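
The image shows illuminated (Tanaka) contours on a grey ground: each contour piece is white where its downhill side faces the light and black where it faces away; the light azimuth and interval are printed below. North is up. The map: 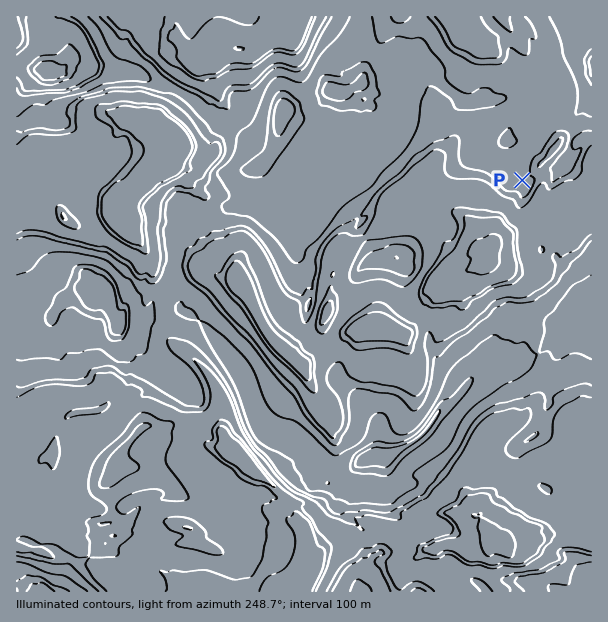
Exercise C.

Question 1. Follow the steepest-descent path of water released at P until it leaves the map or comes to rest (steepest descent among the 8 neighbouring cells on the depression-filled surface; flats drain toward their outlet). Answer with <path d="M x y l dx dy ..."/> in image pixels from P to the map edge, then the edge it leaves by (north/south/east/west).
<path d="M522 180l3 0 8-7 1 0 8 7 0 9-5 6 0 3 2 2 0 6 3 3 3 0 10-11 3 0 11 11 0 3 1 0 3-3 2 0 10-11 6-3"/>
exit: east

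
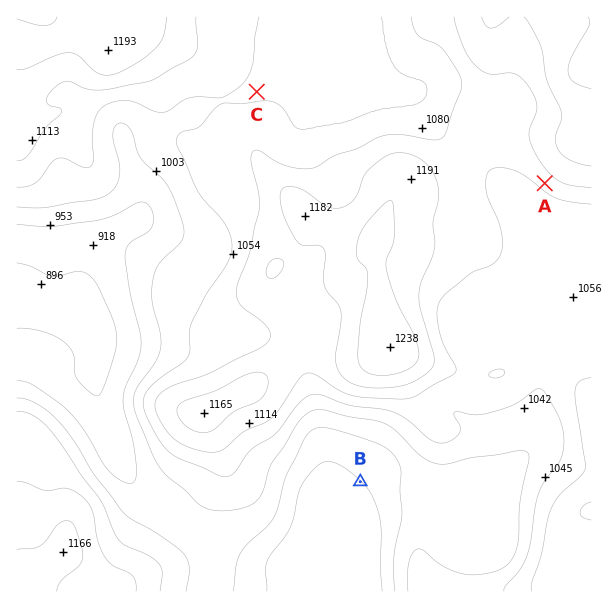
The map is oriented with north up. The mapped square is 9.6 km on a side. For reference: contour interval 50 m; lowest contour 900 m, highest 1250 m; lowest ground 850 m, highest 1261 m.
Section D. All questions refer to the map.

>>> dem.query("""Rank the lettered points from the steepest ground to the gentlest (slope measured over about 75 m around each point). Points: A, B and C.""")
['A', 'B', 'C']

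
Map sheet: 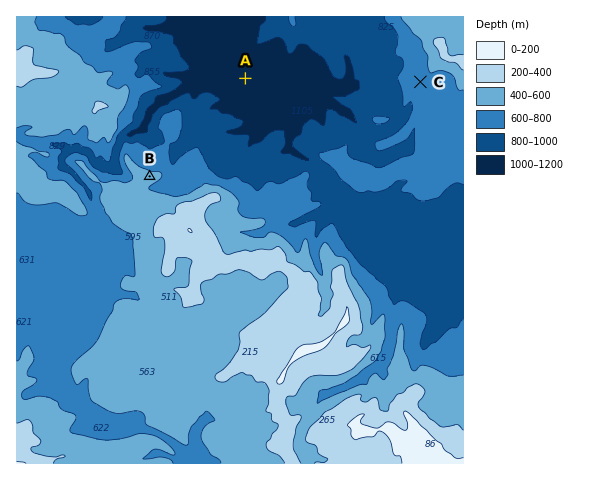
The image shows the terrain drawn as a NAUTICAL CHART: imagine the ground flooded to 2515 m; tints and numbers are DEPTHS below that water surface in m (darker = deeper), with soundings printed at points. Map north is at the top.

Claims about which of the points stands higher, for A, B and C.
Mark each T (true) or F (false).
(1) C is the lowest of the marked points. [F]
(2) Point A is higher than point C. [F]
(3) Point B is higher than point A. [T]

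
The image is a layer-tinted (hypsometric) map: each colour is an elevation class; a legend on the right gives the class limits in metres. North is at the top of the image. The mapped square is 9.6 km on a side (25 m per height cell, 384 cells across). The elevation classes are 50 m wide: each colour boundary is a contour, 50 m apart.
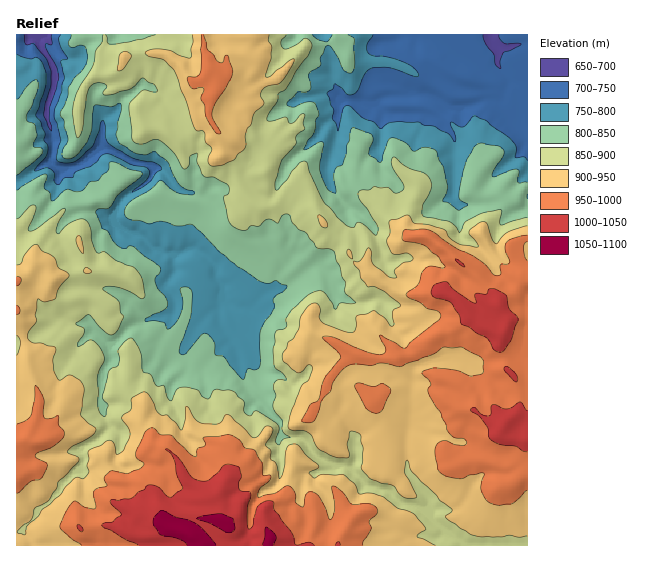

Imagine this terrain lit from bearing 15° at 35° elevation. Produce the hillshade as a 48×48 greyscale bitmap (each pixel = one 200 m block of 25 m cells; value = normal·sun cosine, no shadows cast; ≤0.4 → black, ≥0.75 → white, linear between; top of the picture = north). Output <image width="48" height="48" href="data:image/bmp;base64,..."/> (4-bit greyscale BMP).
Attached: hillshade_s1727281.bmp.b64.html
<image width="48" height="48" href="data:image/bmp;base64,Qk32BAAAAAAAAHYAAAAoAAAAMAAAADAAAAABAAQAAAAAAIAEAAATCwAAEwsAABAAAAAAAAAAAAAAABEREQAiIiIAMzMzAERERABVVVUAZmZmAHd3dwCIiIgAmZmZAKqqqgC7u7sAzMzMAN3d3QDu7u4A////AKdlMTQiNVM0ioZoiKqrqpZniIeJlUNERXd2RHZVZlVnmXZ4iLuqmZd3iHiZZERVVViYebqHd3iaqYmYmsupiZmHiaqnVmZVVnZ5m7lniJrLqZmovbqomIu6vKl2ZmVDRmVYqqeKqavKmZiqrtqqt5z+yFdkVWUzRUVWm6mpmquXmqmaisqsus3IVHdERFZmZHZmaZiKu7p3q6qYiaqJvuxTRpZENFV4hYiHeIacqYdpypqpq7h6uXZWd3VVZ2V3d3dniImrllaNyJqsy7nNUTZ3eHZniYh2ZXZVVWrLl3rOmarN2ZvWFHdmd3d4mHZDVqmYdmjIZ63si8zdyZcgWIVWd3eIdlRFaKqamauVV7zarcvNvoMiaHVFZ3d2VEV4iZmKmZp3eKzIq6rLzFaHd3VVZ3dlRWiKqIiKmIhmery5u5u7t2iIdmZXd3ZVeJqrmHeqqZh2jMuby6vLh3mJh3Z5iHZniaqoeGipqpiZm8uruqvJiHZoiHeIiHZomqmFaHmZq6eZibqqqaqoh0E2iHdndVV5qphliYmYmpiYiZmZiJmIdTRlZ2aJdXVoh2VGmIqpiJuIqpmIiImIdWiFVovJeqdVRUMkeHmqmJlWu5iHiImHdoqGi92XnKmWUzJGaFeJmIVGmpmYeJiIeJl4ztl5yniZdUV5eHd2ZmV4d3eIeIiIiJiavKm8uHdnZWmIqphkVleZhFeHeIh3d4msu6qahlQyNph5qohUeHiXRIqHiId3d4msy4ZFNFVEaqibp4Zmd2ZTSKmIiIdnZneauVRDaZiJuonMl7Z5l1dovKiIiIZmZmd4lkRYuomspnvJiaisuIu97LuYmnVmZmd2ZDWKpoiYV82piZu8lpvNzLl3l1VVZmZkM0iqczMzn/uZeIy7h6vMu3VVVVVEZlZUM3qrZDNb/7aruYq5irvbhUVmVmVEVVZEN7u5V5z//IrM7Zi6i8qXM2ZmZ2VVRGZUe9ylat//687K36ibmqY1h2Znd2VmZ3ZnvbhVm8qryquom6qsy5dTipeJhlZ3mId5zXRYqqhnp1eYmKyr3KqVSLq2ZEVodph6y1eZqXiHl2eqqmvc27uYiLxiQxNnZoqKyImapnqqqIibvEa6NLut6lUTUxJWeGm7mZiblry7qIl5y2ZoAFnLUAAVVURWeHWriYiKisy7qImYrJmoUxZxAAAmREZneYZpqIeJq8vLmIq8u6nHNVVDMzNnQjiYiZlmqIjLvMu7mJvNyqzUFXdmVoiXQnqniaqXiYrsvLqpmqvMqKmVRoY1V5mGRImHZqzKiZzKmZmZqau6iJZZZ3QCaZl0NnZndnm7uYmHeJmZd5qYiJhZaHMySZdSNnVnhzNoh1RneId2d3iIh4qIWJRTNmVCd3dnZkNXdzRnZlVnd4iId5vHWaZlVUQmp4h2Z5ZGZjV2ZmiIiamId83mVneIhlRrl5mHh6tUZFiIiZmZqpiIiM7FM0eMyqrLd6qYiay4lnmJqqqqmIiXeL6VI0mv7d7ZZ6qXeqzrt4l4qqqpiIiXeA=="/>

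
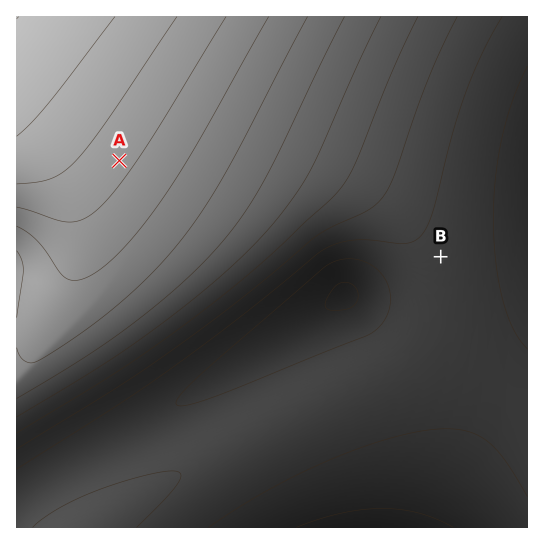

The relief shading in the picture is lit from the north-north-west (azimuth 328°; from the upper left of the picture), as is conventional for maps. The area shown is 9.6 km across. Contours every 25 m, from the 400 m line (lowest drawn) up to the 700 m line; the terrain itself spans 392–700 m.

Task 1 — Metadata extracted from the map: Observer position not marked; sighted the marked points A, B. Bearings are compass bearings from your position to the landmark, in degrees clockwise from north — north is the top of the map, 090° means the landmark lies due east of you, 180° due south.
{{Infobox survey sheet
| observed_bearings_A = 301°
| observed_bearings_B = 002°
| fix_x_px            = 437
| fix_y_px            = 352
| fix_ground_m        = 435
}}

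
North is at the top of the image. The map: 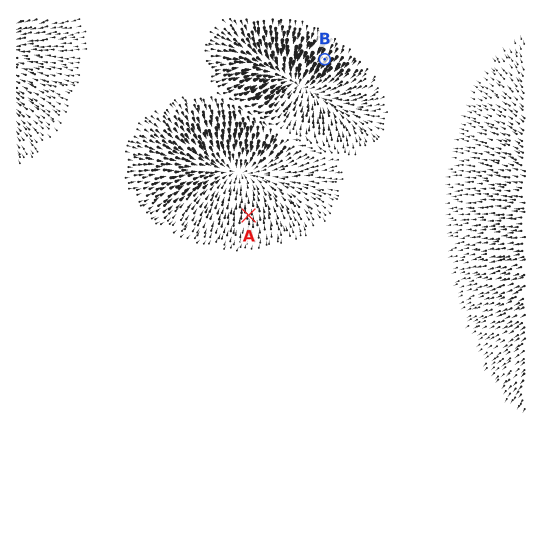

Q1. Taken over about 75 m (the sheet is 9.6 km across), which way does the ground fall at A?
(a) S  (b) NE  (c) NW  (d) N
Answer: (d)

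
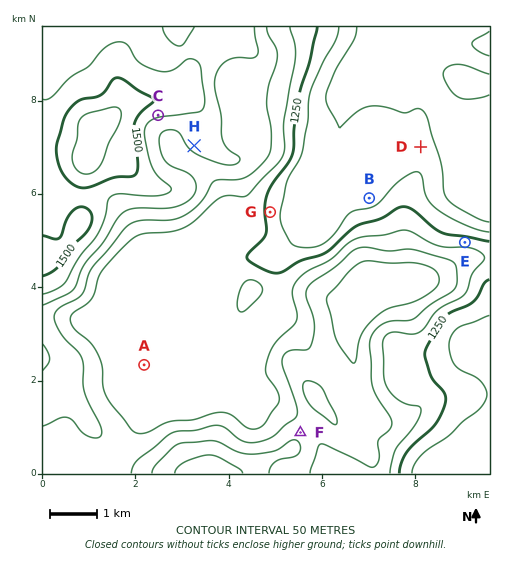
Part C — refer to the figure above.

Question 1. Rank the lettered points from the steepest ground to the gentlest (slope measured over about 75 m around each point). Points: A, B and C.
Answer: C B A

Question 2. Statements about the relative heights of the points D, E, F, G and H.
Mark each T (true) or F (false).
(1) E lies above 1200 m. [T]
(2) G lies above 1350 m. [F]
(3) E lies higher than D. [T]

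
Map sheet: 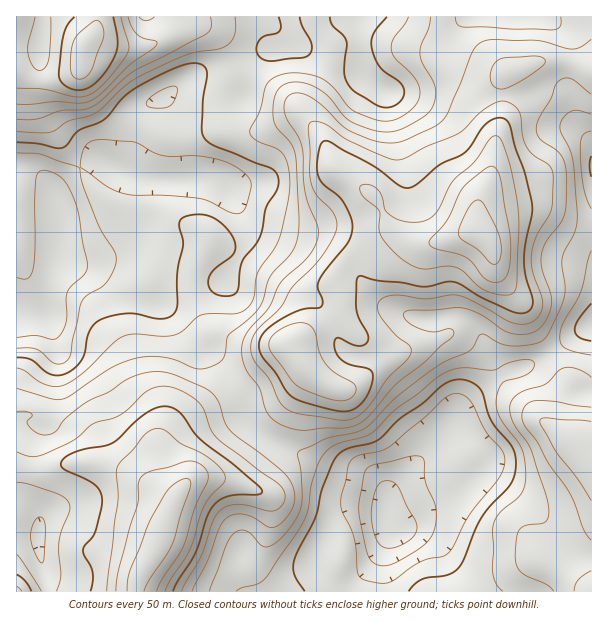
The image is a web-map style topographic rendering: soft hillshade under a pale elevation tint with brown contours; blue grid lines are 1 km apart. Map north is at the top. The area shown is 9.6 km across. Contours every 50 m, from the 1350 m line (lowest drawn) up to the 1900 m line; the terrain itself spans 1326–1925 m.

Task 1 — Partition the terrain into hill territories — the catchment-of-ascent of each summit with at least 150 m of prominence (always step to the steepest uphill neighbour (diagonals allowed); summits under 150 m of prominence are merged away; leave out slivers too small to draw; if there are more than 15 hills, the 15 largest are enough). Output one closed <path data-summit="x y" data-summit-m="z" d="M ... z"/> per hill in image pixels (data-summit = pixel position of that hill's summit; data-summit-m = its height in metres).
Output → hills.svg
<path data-summit="482 234" data-summit-m="1925" d="M591 16l-300 0 5 31-14 3-15 0-4 4-10 9-7 14-4 20-24-1-26-5-6-3-9 0-12 9-19 9-4 4-6 15-6 30-11 14-5 0-12-9-10 2-23 13-13 13-2 6-4-8-11-11-10-5-13 0 0 142 8 2 24-2 0-21 14-38 0 4 7 7 27 13 15 15 15 6 35 6 36 42 15 8 8 8 21 37 5 20 14 14 69 35 12 4 21 2 13 6 10 11 2 8 1-5 6-9 48-44 9-12 11-22 15-16 23-15 43-18 38-27 11-5z"/><path data-summit="158 542" data-summit-m="1922" d="M62 253l-14 38 0 21-13 2-19 0 0 277 322 1-16-16-4-9 0-13 4-12 8-14 17-14 39-2 0-17-4-9-7-6-9-5-25-3-23-9-58-30-14-14-5-20-21-37-8-8-15-8-36-42-35-6-15-6-15-15-27-13-7-7z"/><path data-summit="591 459" data-summit-m="1730" d="M591 326l-10 5-38 27-18 9-16 5-32 19-15 16-11 22-9 12-29 25-19 19-6 9-2 19 4 11 8 5 21 1 18 10 16 20 17 11 14 14 2 7 106-1z"/><path data-summit="84 45" data-summit-m="1821" d="M290 16l-273 0-1 152 23 7 11 11 4 8 2-6 13-13 23-13 10-2 12 9 5 0 11-14 6-30 6-15 4-4 19-9 12-9 9 0 6 3 26 5 24 1 4-20 7-14 10-9 4-4 15 0 14-3z"/>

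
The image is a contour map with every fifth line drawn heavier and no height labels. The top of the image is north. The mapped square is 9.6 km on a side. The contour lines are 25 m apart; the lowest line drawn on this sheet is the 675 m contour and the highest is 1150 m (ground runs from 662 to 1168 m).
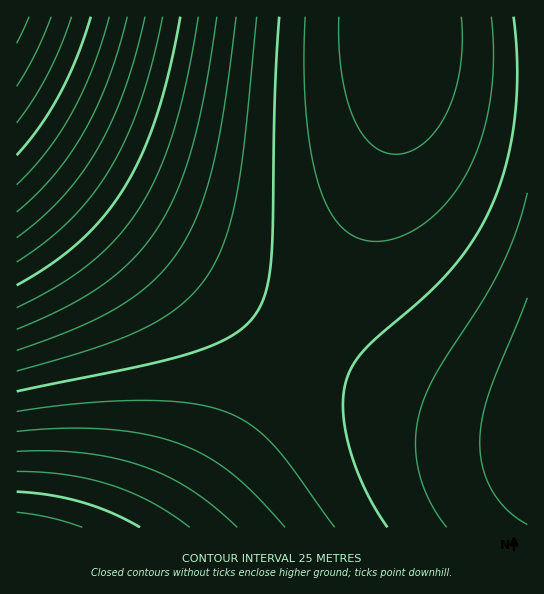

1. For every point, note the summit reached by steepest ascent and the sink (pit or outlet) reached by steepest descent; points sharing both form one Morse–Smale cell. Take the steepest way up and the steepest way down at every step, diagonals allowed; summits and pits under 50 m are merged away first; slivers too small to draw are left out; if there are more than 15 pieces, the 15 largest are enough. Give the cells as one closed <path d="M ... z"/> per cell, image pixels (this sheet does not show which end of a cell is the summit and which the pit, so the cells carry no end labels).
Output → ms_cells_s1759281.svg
<path d="M401 16l-384 0-1 117 57 47 102 77 86 59 41 24 27-47 26-51 26-68 11-39 8-48z"/><path d="M17 133l-1 394 159 1 65-90 61-97-80-52-60-42-107-82z"/><path d="M527 16l-126 1 0 56-2 25-7 37-11 39-26 68-26 51-28 48 36 20 80 38 56 17 46 7 9-1z"/><path d="M303 341l-4 4-43 69-79 114 351-1-1-104-41-4-55-15-46-19-48-24z"/>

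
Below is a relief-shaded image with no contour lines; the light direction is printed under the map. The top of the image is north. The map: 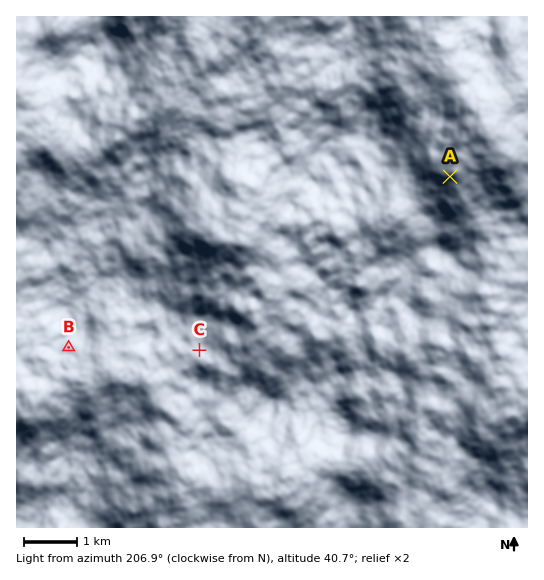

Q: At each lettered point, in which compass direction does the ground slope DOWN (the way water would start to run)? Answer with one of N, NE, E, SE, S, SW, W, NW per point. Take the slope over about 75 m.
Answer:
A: NE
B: S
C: S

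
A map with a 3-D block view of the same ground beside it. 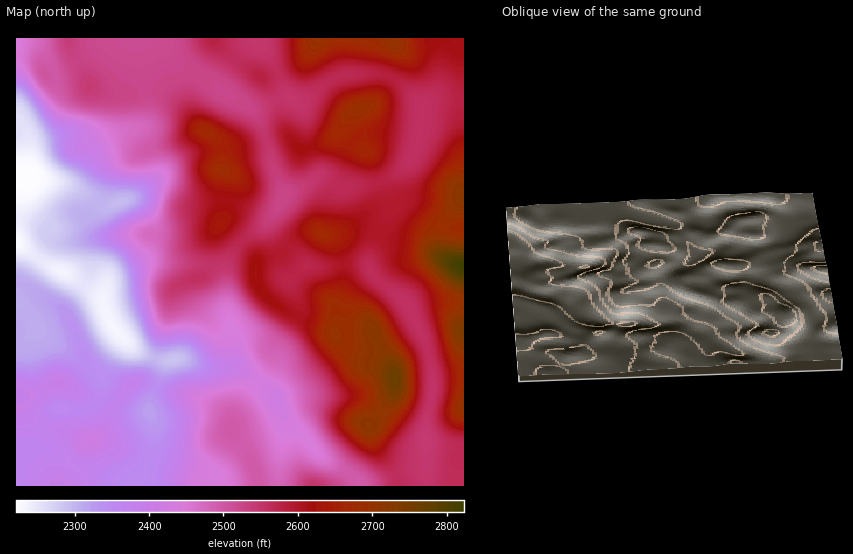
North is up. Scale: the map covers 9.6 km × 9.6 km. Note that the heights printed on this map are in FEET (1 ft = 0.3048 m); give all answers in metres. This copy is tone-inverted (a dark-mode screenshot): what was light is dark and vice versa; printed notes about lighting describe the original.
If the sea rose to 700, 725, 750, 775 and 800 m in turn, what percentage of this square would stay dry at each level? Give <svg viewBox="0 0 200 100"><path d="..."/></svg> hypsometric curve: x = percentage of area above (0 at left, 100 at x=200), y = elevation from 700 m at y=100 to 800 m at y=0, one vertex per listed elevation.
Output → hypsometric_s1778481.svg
<svg viewBox="0 0 200 100"><path d="M186 100l-30-25-24-25-37-25-63-25"/></svg>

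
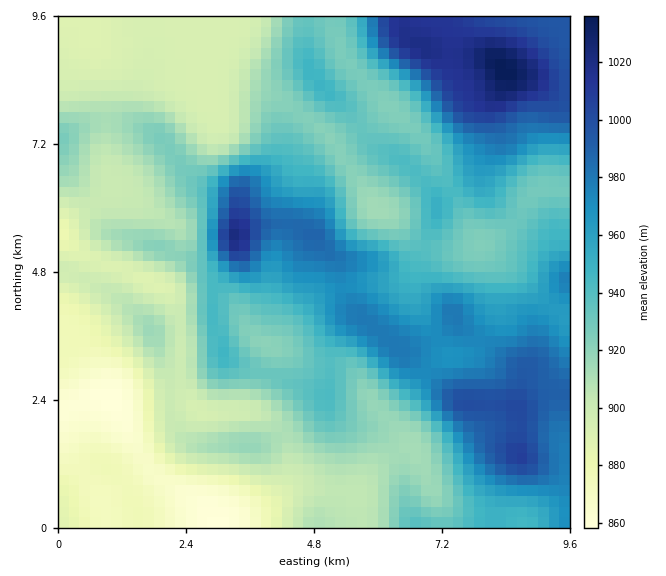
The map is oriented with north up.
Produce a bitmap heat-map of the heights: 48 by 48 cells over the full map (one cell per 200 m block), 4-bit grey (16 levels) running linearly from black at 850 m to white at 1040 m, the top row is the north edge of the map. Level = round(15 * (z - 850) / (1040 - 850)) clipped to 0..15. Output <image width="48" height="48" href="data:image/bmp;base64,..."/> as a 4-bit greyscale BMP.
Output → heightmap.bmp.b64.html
<image width="48" height="48" href="data:image/bmp;base64,Qk32BAAAAAAAAHYAAAAoAAAAMAAAADAAAAABAAQAAAAAAIAEAAATCwAAEwsAABAAAAAAAAAAAAAAABEREQAiIiIAMzMzAERERABVVVUAZmZmAHd3dwCIiIgAmZmZAKqqqgC7u7sAzMzMAN3d3QDu7u4A////ADMiIiIiERERERIzRVVERFZ3d3d4iIiImTMiIiIiERERESIzRFRERFZnZmd4iIiImTIiIiIiERERESIzRERERFZmZWd4iIiJmjIiIiIhERERIiMzRERERFVmVWeImZmaqiIiIiIhESIiIzNERERERFVlVWeJqqu6qiIiIiIRIjMzREREREVVVVVVVWiaq8zLqiIiIiESM0REVVVERVVVVVVVVniavMzLqhIiIhEjRFVVVVVVVVVVVVVVVnmrvMzLqhESEREjREVVVVVVVWZmZVVVVomrvMzLqhEREREjRERERFVVVmdmZlVVZ5q7vMzLqhEREREjRENERERVZnd2ZVVmeau7zMzLuxEREREkRDRERERWZ3d2ZVZnirzMzMzLuxERERE0RERVVVVmd3d2ZWeImrzMzMzLuxERERI0REVmZmZnd3d2ZniZqru7u7u7uyIRERI0REZ3d2Zmd3d2Z4mqqqqqq7u7uyIiIiNEREZ4d2ZmZ3d3eJqqqZmqq7u7uiIiIjRVREZ4dmZmZ3d3iaqqqZmaqru7qiIiI0RVREZ4dmZmZ3iJmqqqqqqqqqqqqSIiM0VVRFZ3ZmZmd4maqqqqqqqqmZqqmSIjNEVVRFaHZmZ3d4mqqqqZmqqpmZmpmSIzRFVURFd3Znd3iJmqqqmZmqqpmZmZmSM0RERENFd3d3d4iJmqqZmImaqZiImZmTNEREMzNFd3eIiJmZmqmZiIiZmIiIiJmkRERDMzRGd4mZmZmZqqmZiIiId3d3eJmkQzMzREVWeJq6maqqqqqZiHd3dmZneImjMzNEVVZmeLzLqaqruqqZh3d3ZmZnd4iTM0RVVmZWec3bqqu7upmId3d3ZmZmd4iCNEVVVVVVec7cu7u7qYd2Znd3ZmZmd3iDNEVVVVVVec3cu7u7qHZVVneHdmZmd3dzNEREREVWeb3Lu6qqmGVVVmeId3d3Z3d0RERERFVWeLzLqqqZl2VVVneId4h3Zmd0RERERFVmeKy7qZmZh2VVZniHeIiHZmZlVURERFZmeJu6mYiIdmVmZ3d3iJiHdmZlVURERVZmZ4mpmIiHdmZnd3d3iZmYd3d2VUREVWZmVWeIiId3ZmZ3d3d3iZmZiHeGZURFVWZlVEVnd3d2Zmd3d3Z3maqqmYiGZVVVVmZVRERWd3dmZmd3dmZ4mqq6qpmmZVVVZmVUQzRVZmZmZndmZmaJq7u7qqu1VVVVVVVEMzRFZmZmZ3dmZmeavMzLu7u0VVVVVURDMzRFZmZnd3ZmZnirzd3dzMzEREREREQzMzRFVmZ3h3ZmZnm83d7u3dzEREREREMzMzRFVmd4h2Zmd5rN3d7u7tzDMzM0REMzMzRFVmeIdmZniazN3e7/7tzDMzMzREMzMzRFVneHdmZ4q83d3e7+7tzDMzMzNDMzMzNEVnd3ZmeKvN3d3e7u7czDMzMzMzMzMzNEVWd3Zmib3d3d3d7t3MyzMzMzMzMzMzM0RWd2Znis3d3d3d3czMuzMzMzMzMzMzM0RWd2Znis3d3d3czMzMuw=="/>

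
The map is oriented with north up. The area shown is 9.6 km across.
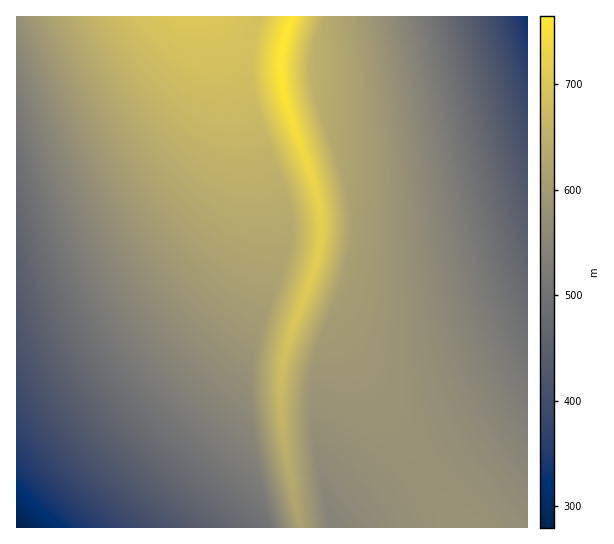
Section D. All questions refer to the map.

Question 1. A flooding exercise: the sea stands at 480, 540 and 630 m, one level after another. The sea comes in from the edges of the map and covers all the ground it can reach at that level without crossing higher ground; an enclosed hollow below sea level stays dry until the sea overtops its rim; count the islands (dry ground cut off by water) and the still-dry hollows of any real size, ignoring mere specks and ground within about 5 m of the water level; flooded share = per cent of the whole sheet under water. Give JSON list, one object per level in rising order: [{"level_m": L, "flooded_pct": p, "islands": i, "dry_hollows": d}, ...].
[{"level_m": 480, "flooded_pct": 16, "islands": 0, "dry_hollows": 0}, {"level_m": 540, "flooded_pct": 33, "islands": 0, "dry_hollows": 0}, {"level_m": 630, "flooded_pct": 79, "islands": 0, "dry_hollows": 0}]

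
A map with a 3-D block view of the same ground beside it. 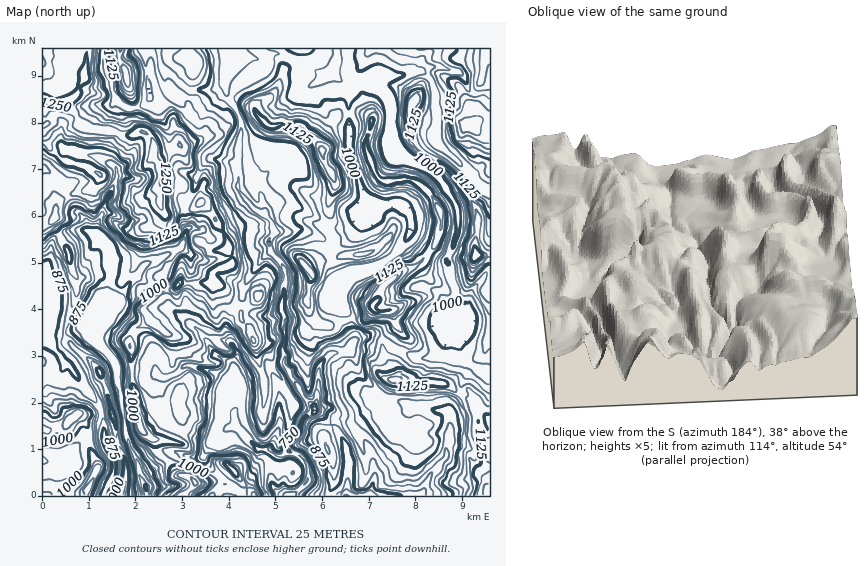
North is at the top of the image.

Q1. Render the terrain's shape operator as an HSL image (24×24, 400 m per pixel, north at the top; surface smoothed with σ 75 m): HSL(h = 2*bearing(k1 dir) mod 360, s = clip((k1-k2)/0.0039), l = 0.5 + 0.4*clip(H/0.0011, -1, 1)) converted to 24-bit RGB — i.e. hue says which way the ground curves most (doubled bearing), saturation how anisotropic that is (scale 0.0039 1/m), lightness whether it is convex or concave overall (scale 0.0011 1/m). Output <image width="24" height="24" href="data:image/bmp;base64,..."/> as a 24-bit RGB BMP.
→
<image width="24" height="24" href="data:image/bmp;base64,Qk32BgAAAAAAADYAAAAoAAAAGAAAABgAAAABABgAAAAAAMAGAAATCwAAEwsAAAAAAAAAAAAAdIuVX3yb+N7SBB4v+e/SDwcsesNI47Zk5o62MUmWW8RN18aLbCNkKak+KUSE2ryZNTaLeaM+qG9UhYpVOnJomnCtYIibo7WMgHtrYW1jy8R4Dgis+P7NHQgrc8uaj+CujDBwun/m2+7wd0unZ3K82sDgIg0zzOCrNTJhtntih411pJGWY51wN2xbmWF6qax8c31cVXdZnNGFLQkz7R0Aq8BTZsFtzMlVImVLSWwsr5NIYxcZa24dVAhBfrW9uNmtVCttn1pciZJ5gJF9qZybOlh2nppjrqN3lpPItoWXkbtl3QJIEQA11fbVc1iQroFlnIxYSWlwcj5d14mIQV3ABJd5vtferEOCbZ+yd2aIkayfh5Gcn4iFWE2BU1t7pLaJdUqLsLHcwZLXq/92DQAzzeOFd11+oqyQwLCfREZvPj5w39SyPTuJ6+HDBi0qrFdFj4NphJmDhJJ8b3hfgnhZdUxiTXxuhrqPdpVhholVQBksxvKpDQC4sVOFZWeMuaidspV6PU1jQ0Nqysh8UVCrxhdhChetoamNmKiknGqOjEM4hqdKdVmlVJOufs2+Y5ehfZBtclZjY1yvXeKY2NUVcmZXe4BTZ6VGrlJFWUKWOCdFt9eQasFvUA1OItZ7gayYd5+VsTy3vN7jpa/SgZPBmou/lFx5bktKmWuJWVyhmeS7QQ0z1OKLS2Nzg15WnHladbWTyDeDLSBdwduLIodsrUWxwZ9vJF0xO0NrlrJtn6Vjc1k1V3hCeHVdemB2oX2TbV59lciCYEBPOkCd8OPYfThvhMutl7vDijmBrptGKz2C3u/bLyyxpGfGt46Vnoe3KUhJSWoqmVVIsN29X12Ud255bHZ4o210Ymp5xp6BT2xrTXBpgj9238Cle55yckNLeVmBeXazh8ivqqhQMx9uj0kxjciChn2qeyyo5brHdNusfaFNPlVHcXhvdnR7mHpOZWh1y52ETnx8bW1gMFxf28SmvFKmgIpHdYpmmK2GQ4CW7dPQECJCd4G409eLTk1hPkuP5c7Jf8JpsGjMnmq8YYaHdExngrFvaFdzt8aCl360UWKPX6aUXoVOMk+H8tH3m4XCt6KJOX9ae7thpU7QLhtL7um9OFpfO3JTN5Fo+NPkmjx5ao5IU26fwUiNN6FaPztcyuS1YFB8YVl0jWlhVnYwL2NHzqhQeVU3tYlmm8mTPIBybA9Qj9/P2NWUn2Ovm2LCQJUwDDQQ3n+53aStFyY7u23J1IvhL59ntdiqXUpzWSpBmjo20MGAO2coBS4eu+TImbN7vIZwjHpaI02Ojb10kldgiJ1qVoqDsH/A05K/Ikg9xW+ERth9IFN03Nlw36nKMJlCUScpOU7WdKPeyIi779zkHDN8V3Qrq92kdFSLn5W4XC55aJhYn2J0pLV7XWBwWmxatax0ZU2LPEJf9/DTCA8r8OR8uKyChTJyx7uJDUJhx5DEepSix9uySTCOtcvTebeKbE5xaTI9aJp5fGNdhlx7y7eJQl1Ue3xscXtNZEVLRYp11PS2IQtLfemKmJN0hFeRv4iGF1ltib53qlaGz8iTS2qQncNlgVJoWzxpg5x6e4qOfZulcUaD39ClV4C2hDJxmp3hXIXK0/joLQYjuvjFYyo9bEpEfa69i8nBqDabO2orq7dvxNCNj1lDOqdmlFJ0Ukd0lpWFd4d+dGNvcDJt3PXWPxxRoeiQOI+Hsn46LQcJfPLMkCdIkYhdYbiMa1Y7ZVIxYkBOY592d7RooWC+yNWyaUN3f45hP1Zvlot0dGxQQyswb9OJ092vGA4x6vXWPy5LdixRqOzRdSVNnnNKiJZwnHeudmevrLvTp8HejZbRxufogkCgtcOTkVeht5y3NjBtrUhMl63Zlrjgo97HmkpRHiBD8ODCGyJI3OiWT25yRjBy3tPJgquzl1pfYK9nW4pNVGJBZmsud3Q2foVHoVNXa4xuknuMYiB/1e3YVpRqXopegFVbnnWCSU2T2enILRdg6dOoVIqILDpox8ief3OZeYWpsoGWpLFyOzGF486KMlxwapVpj4BbiolWVG5wRJqbupR0x4eZUWRacnZnhIZ2ZIJ4lZJYWDhzmti6zn/MODZgfb5tjklElXx2cnOFzdqvGAso5/LZQzyKf1SBjmduqLebTVp0cYFyaHZjo4ViiXKSeH5uanlpjXFudH9lbnxcRm03hys1XcBycTJPu7GLa4tscHt608iSFhRTuOWMdjtrb1SCgJqFrLiKV0tvdX54fm11eo9klmBffZWFbHOAgHODnoGNenmRkIOcYHuMbaKAa32bo5+C"/>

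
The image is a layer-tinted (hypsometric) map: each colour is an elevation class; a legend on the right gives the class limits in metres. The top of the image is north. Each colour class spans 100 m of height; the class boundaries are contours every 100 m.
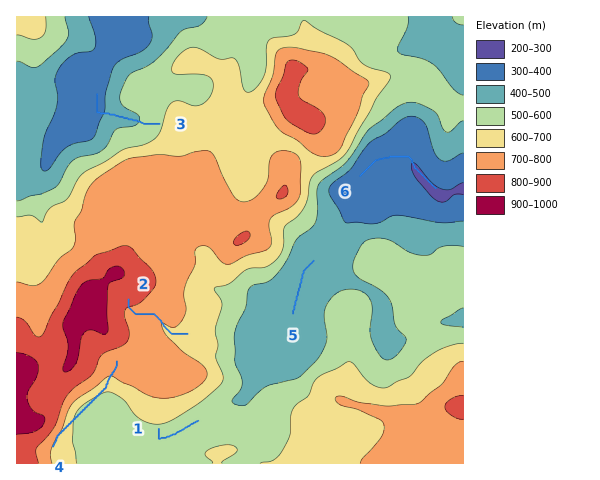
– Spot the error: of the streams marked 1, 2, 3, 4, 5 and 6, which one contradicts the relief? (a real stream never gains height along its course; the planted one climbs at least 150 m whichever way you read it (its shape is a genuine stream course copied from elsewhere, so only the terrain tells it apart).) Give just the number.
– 4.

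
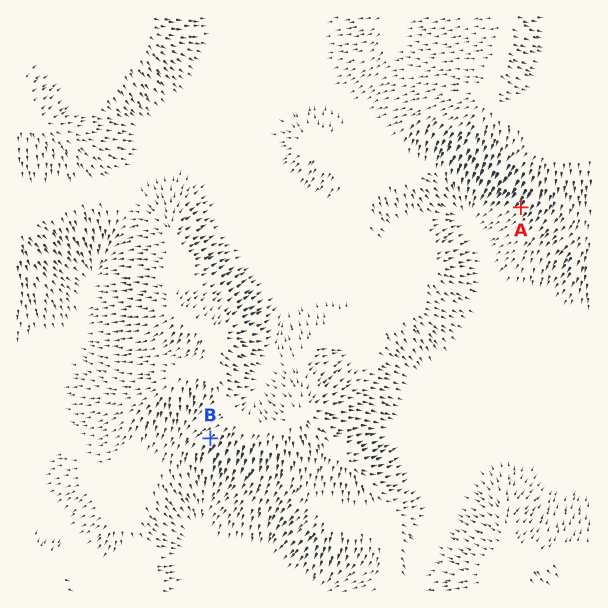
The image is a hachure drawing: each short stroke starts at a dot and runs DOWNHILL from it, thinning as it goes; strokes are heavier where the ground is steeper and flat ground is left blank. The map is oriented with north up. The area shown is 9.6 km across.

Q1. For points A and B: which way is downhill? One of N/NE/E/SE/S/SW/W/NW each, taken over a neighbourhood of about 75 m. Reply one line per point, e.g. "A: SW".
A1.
A: SW
B: SW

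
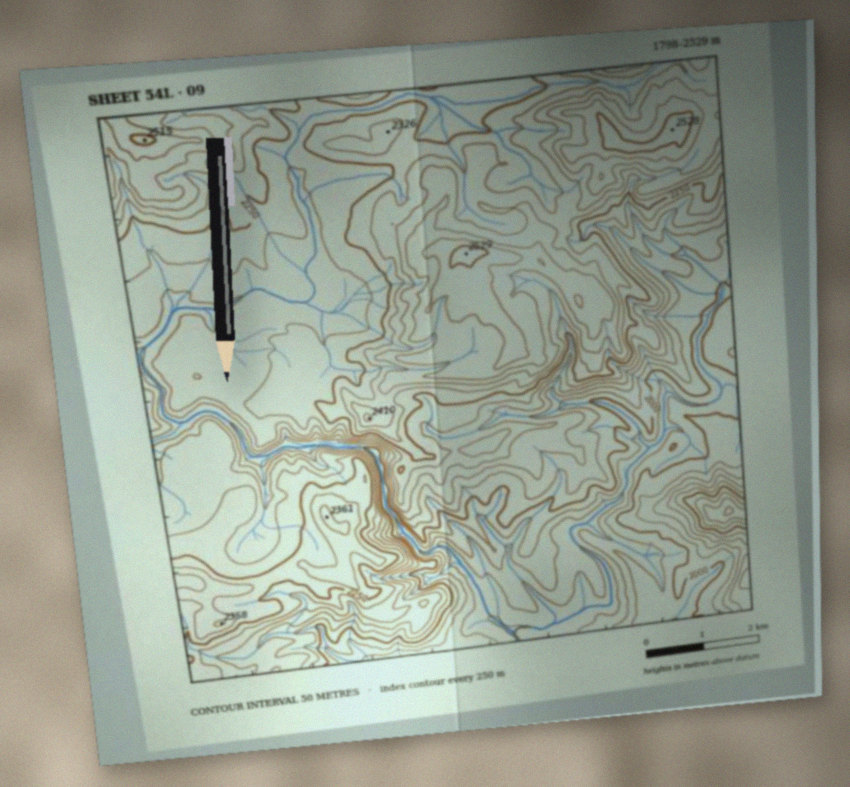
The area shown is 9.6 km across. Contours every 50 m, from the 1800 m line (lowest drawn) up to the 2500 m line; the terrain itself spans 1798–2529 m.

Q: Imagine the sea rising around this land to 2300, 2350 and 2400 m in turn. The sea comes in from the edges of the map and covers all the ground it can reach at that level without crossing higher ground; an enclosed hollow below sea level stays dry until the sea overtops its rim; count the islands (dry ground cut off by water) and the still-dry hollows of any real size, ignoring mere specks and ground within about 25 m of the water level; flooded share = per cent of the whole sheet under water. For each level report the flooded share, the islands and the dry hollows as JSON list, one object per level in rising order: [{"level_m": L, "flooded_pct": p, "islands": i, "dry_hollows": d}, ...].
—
[{"level_m": 2300, "flooded_pct": 74, "islands": 2, "dry_hollows": 0}, {"level_m": 2350, "flooded_pct": 83, "islands": 2, "dry_hollows": 0}, {"level_m": 2400, "flooded_pct": 89, "islands": 1, "dry_hollows": 0}]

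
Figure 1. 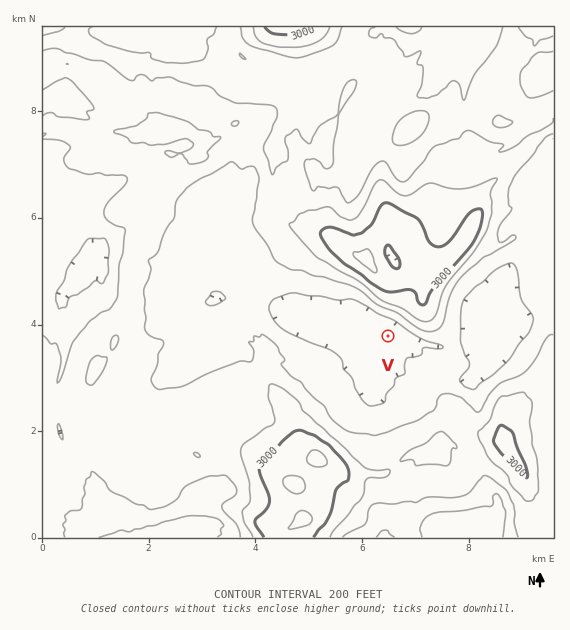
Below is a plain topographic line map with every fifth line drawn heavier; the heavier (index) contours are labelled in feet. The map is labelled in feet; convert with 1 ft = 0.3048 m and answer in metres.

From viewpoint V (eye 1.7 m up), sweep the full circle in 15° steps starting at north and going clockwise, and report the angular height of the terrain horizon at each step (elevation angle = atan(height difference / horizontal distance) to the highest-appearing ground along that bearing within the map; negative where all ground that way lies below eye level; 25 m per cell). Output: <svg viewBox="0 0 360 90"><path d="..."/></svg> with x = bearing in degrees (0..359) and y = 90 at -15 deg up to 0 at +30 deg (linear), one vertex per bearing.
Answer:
<svg viewBox="0 0 360 90"><path d="M0 34l15-1 15 0 15 0 15 2 15 8 15 10 15 3 15-3 15-1 15 1 15 0 15 1 15-1 15-5 15 4 15 0 15 3 15 2 15 1 15-1 15-4 15-8 15-7"/></svg>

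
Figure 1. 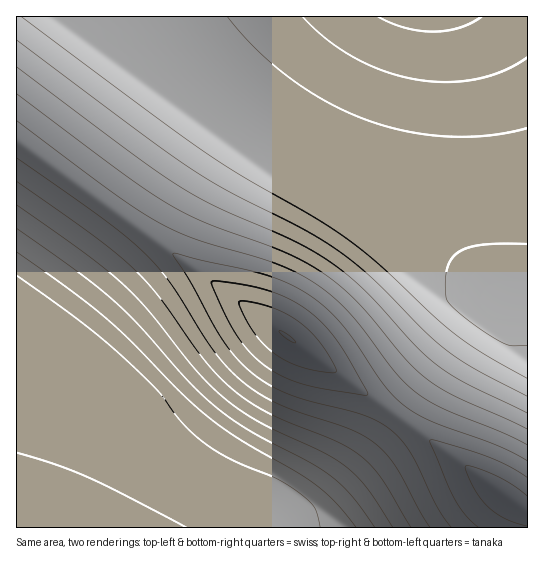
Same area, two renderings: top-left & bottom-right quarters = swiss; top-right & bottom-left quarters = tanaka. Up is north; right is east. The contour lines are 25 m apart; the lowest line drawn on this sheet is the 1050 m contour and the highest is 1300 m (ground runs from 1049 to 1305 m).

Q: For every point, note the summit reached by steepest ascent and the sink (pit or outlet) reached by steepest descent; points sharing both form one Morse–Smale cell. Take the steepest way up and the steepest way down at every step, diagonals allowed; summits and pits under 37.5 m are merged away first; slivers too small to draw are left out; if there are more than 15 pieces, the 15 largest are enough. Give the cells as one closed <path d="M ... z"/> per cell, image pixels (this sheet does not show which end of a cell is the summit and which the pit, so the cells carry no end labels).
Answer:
<path d="M18 141l-2 1 0 385 263 1 38-19 52-55 28-37z"/><path d="M58 16l-42 1 0 124 382 276 71-95 18-15 11-6 9 0-6-1-11-7-52-52-44-30-57-27-76-20-96-68z"/><path d="M527 16l-468 0 0 2 202 146 76 20 57 27 44 30 52 52 11 7 10 1 17-2z"/><path d="M527 300l-29 1-20 12-9 9-70 93 10 10 118 86z"/><path d="M399 417l-40 49-42 43-37 18 248 0 0-16-2-2z"/>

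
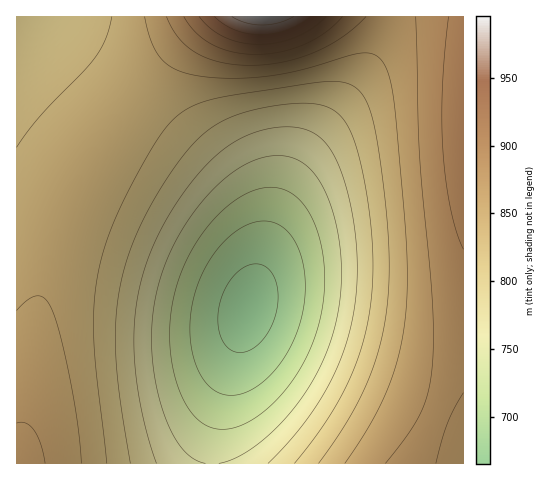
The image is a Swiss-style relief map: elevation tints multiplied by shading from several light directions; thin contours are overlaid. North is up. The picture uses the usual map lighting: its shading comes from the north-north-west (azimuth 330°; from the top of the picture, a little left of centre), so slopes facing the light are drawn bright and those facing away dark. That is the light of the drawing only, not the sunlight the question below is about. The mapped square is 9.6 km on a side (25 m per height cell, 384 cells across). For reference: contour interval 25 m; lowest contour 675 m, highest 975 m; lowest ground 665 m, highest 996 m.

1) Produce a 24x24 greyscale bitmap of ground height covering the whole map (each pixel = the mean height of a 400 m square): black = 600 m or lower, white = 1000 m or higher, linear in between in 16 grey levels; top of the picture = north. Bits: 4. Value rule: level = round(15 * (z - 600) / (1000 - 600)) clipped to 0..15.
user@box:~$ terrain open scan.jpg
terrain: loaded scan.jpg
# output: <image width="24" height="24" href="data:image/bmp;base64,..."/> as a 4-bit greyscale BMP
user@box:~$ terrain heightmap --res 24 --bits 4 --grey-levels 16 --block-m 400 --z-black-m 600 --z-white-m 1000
<image width="24" height="24" href="data:image/bmp;base64,Qk2WAQAAAAAAAHYAAAAoAAAAGAAAABgAAAABAAQAAAAAACABAAATCwAAEwsAABAAAAAAAAAAAAAAABEREQAiIiIAMzMzAERERABVVVUAZmZmAHd3dwCIiIgAmZmZAKqqqgC7u7sAzMzMAN3d3QDu7u4A////AKqpmHZmVWZ4iaqqqqqpmHZlVVZniZqqqqqpmHZVRFVmeJqqqqqpiHZURERWeJmqqqqph3ZUQzRFZ4mqqqqZh2VUMzNFZ4maqqqZh2VEMzNEVniaq6qZh2VEMzM0Vniaq5mZh3ZUMyM0Vniaq5mZiHZUMzM0Vniaq5mZiHZUQzM0Vniau5mZmHZVQzM0Vniau5mZmIdlREREVniau5mZmIdmVERFVniau5mZmYh2ZVVVZniau5mZmYh3ZlVVZ3iavJmZmZiHdmZmZ4iavImZmZiId2Zmd4mavImZmZmIh3d3eImavIiZmZmZiIiIiImqvIiJmZmZmZmZiJmqvIiImZmqqrqqmZmqvIiIiZmrvMzLuqqqvIiIiZq7ze7ty6qquw=="/>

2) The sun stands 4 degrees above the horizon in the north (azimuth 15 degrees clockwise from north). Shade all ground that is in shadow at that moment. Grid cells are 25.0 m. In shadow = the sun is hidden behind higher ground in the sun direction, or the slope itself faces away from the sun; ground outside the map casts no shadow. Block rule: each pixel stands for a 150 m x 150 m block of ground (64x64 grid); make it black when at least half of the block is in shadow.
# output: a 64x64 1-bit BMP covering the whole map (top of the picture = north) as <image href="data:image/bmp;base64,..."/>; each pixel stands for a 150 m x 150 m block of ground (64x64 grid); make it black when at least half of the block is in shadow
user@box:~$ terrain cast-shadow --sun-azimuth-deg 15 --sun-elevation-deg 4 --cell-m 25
<image width="64" height="64" href="data:image/bmp;base64,Qk0+AgAAAAAAAD4AAAAoAAAAQAAAAEAAAAABAAEAAAAAAAACAAATCwAAEwsAAAIAAAAAAAAA////AAAAAAAAAAAAAAAAAAAAAAAAAAAAAAAAAAAAAAAAAAAAAAAAAAAAAAAAAAAAAAAAAAAAAAAAAAAAAAAAAAAAAAAAAAAAAAAAAAAAAAAAAAAAAAAAAAAAAAAAAAAAAAAAAAAAAAAAAAAAAAAAAAAAAAAAAAAAAAAAAAAAAAAAAAAAAAAAAAAAAAAAAAAAAAAAAAAAAAAAAAAAAAAAAAAAAAAAAAAAAAAAAAAAAAAAAAAAAAAAAAAAAAAAAAAAAAAAAAAAAAAAAAAAAAAAAAAAAAAAAAAAAAAAAAAAAAAAAAAAAAAAAAAAAAAAAAAAAAAAAAAAAAAAAAAAAAAAAAAAAAAAAAAAAAAAAAAAAAAAAAAAAAAAAAAAAAAAAAAAAAAAAAAAAAAAAAAAAAAAAAAAAAAAAAAAAAAAAAAAAAAAAAAAAAAAAAAAAAAAAAAAAAAAAAAAAAAAAAAHgAAAAAAAAAfgAAAAAAAAD/AAAAAAAAAP8AAAAAAAAB/4AAAAAAAAH/wAAAAAAAAf/gAAAAAAAD/+AAAAAAAAP/8AAAAAAAA//wAAAAAAAD//gAAAAAAAP/+AAAAAAAB//8AAAAAAAH//wAAAAAAAf//gAAAAAAB//+AAAAAAAH//4AAAAAAAf//gAAAAAAB//+AAAAAAAH//4AAAAAAAf//gAAAAAAB//8AAAA=="/>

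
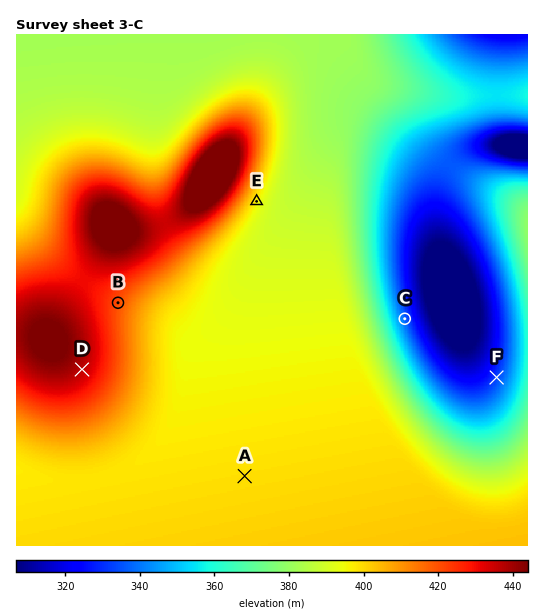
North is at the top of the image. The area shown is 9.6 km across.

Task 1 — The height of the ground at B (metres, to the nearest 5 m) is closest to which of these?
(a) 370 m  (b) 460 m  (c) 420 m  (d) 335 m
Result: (c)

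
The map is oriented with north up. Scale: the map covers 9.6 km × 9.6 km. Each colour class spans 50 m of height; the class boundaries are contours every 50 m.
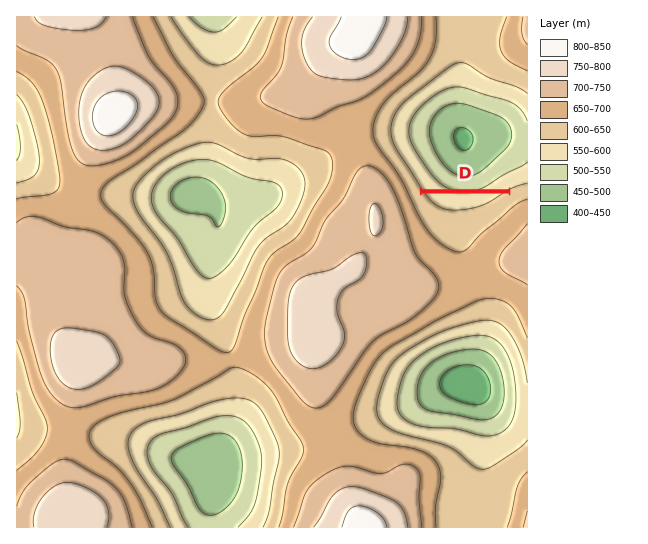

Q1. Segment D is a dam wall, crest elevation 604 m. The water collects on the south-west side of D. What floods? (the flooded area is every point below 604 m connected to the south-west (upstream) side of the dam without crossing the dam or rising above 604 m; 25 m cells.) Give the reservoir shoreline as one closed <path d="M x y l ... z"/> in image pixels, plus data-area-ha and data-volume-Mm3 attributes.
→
<path d="M503 193l-78 0-1 2 7 9 11 7 4 1 17 0 18-4 13-7 9-6 0-2z" data-area-ha="37" data-volume-Mm3="6.63"/>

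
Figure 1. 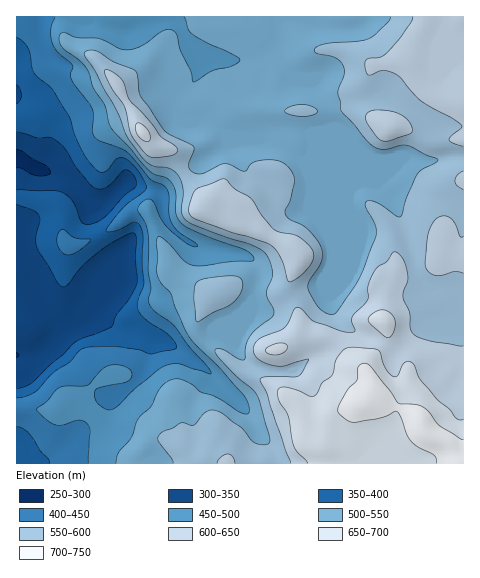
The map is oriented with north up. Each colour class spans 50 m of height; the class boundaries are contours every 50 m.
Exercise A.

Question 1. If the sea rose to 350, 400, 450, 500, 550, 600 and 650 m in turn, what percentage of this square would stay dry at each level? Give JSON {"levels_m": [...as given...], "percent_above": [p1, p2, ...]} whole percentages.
{"levels_m": [350, 400, 450, 500, 550, 600, 650], "percent_above": [92, 85, 77, 68, 41, 22, 8]}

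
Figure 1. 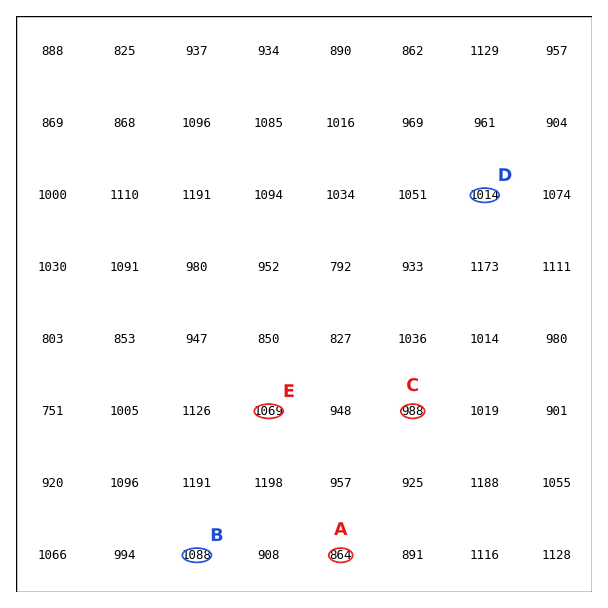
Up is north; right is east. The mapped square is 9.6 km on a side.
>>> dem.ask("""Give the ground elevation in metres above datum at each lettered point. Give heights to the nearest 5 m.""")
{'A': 865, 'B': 1090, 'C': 990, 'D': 1015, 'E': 1070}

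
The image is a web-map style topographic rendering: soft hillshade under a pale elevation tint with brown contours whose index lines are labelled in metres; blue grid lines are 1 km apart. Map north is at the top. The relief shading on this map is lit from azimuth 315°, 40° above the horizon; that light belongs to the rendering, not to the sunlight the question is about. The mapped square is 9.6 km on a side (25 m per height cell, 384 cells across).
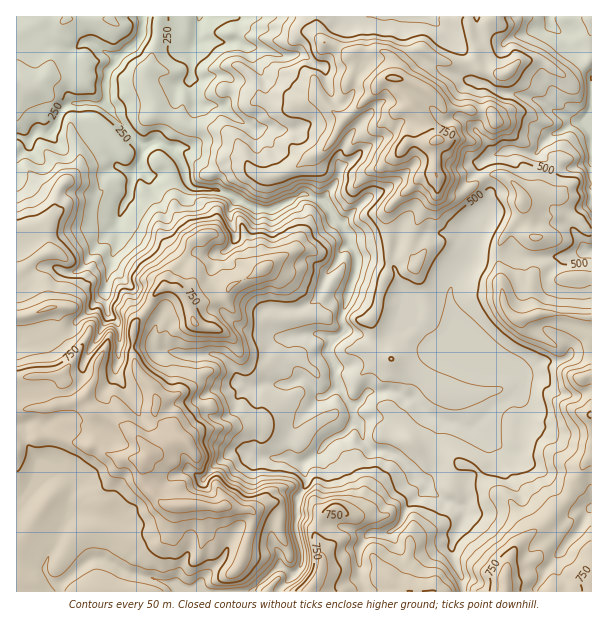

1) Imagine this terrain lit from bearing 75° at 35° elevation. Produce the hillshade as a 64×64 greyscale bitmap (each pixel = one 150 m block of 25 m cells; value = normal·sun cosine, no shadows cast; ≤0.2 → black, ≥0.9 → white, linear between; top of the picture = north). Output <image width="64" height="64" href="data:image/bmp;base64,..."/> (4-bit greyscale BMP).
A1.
<image width="64" height="64" href="data:image/bmp;base64,Qk12CAAAAAAAAHYAAAAoAAAAQAAAAEAAAAABAAQAAAAAAAAIAAATCwAAEwsAABAAAAAAAAAAAAAAABEREQAiIiIAMzMzAERERABVVVUAZmZmAHd3dwCIiIgAmZmZAKqqqgC7u7sAzMzMAN3d3QDu7u4A////AJmal3iImZmryXZlQ0ZWlyFauruWZniZrPojI53JeJdmmaqId4maqpiHV2IUebp7kAa7y3Vompmt6RATnLuXhmeamImYial2ZnZWdTN7u8qDAavMdXqqqa3UAjScu5h2ZpmYeZmYdVZmZ2V4dFrMx4kArMx1mqmrvKM0NIy5qoZmmZh4mYdmd1VnhmiXSc3GygCsy3e7iLzMhEREarmrlVaZmYeId3d3VWiXaKhIzZj3BKrNqKpmvMuFVURIqpqnVYiZh3iIiHZVaJdpmGa8jPMHqry6qEaszKdlVEaJmap1eJmYd4iIdkNHdniIdayd4waZiJmahqy7uWVURXeJmphniZiHd4h1MjVndmd3rK32AneKuqzJm6qpdVRGd3iqqnd5mXd3h2QAR4iYiru8v/YEaby7vNyqqZhkRFh2Z5q6h3iZh3d3URWJmqmL24nP9heImqvNzKmHZ2RFiXZneaqYh4mHZnUhWZm9pZ3cdq3tZ6h3m83KqGV4ZVioZnZWmpmIiIdlVCOJqb61vtyHis2YmHaKvLuWVnh3iYd3ZTWJqoiIdlM1NIqryZ3O25mau4iHd4mrunZmd4mpiHZDNGe6mHdkMzVWmZqWz/zLqpqph3d4mZqWV3Z4mqiIZCJFVcqHZUNGd2Z6qnj//bqIiYipdnmqh1R5h4mqmIdkNWUzqHdlVomWRZqYjf/cqHiZiKqHeZZmV5qYmZmHd2VWVCJ3eHd3iHRJqYit7typiaqYmpmIdHd4qpmZiId4dmVDInd3d3d3VoqXec3d3cqZqpiIialUd4mpmYiId3iGVCIRh3d3dmeIqWeK3u3MupmqqYiJuVZniamHd4iHiIZCACN3eIh2iYmnR6vduu65maqamIq4VXiql2eIiIiIhjEDVYiIh3ipipVHvN277amZmZm6iZd2eahmeIiIiIh1M1VDiIeId6qZdFq6vd3cqpmZiamZVph3ZmeIiIiIiHVUITWIiHmoi7c0ncqrzMyomZmZeLlGh2Z3eJiIiIiIhlIASHeIirh8xSjduZmb3YeZmZh6yUZ3Z4mZiIiIiIiGQgNmd4hWqFvWG/yaqprJWbqZmJvHRmZnmpmIiIiIiHZUVlV4iGR6Weg965qYmXNs25mZrJRXZnmqmIiIiIh2VCN3RHeIdkqV2SzZh1VlRK7bqZmbpVZ4iZmYiIiIh1MSR6dFd4iIV7inC8l1M0Rr/sqZmaqHZEaZiJiIiIhkECeZhWd3iIp13ZEKyXQSit/syYiIh3pwOKmIiIiIhkACiYdmd4mYiam+cAi6dBbM3K3JiIiIvFFZqpiImYh0EBeYmIeIdmiZ39sgNXlzOdyo3rmIiIm9g0aamIiZh2MAeoiaqZl3Z5rP+yBDJ3RruorLl2V5qq2jJJqYeJmGUgOrmrqZmYiJmr38IlADaKu6eKl2VprLrLQTepdomYdTFKuauYiImIq6q+10EAN6urp3iId5q9yqxxFZhWqph2MWu5qoeImpm8uqzZMAFHqZuoh2aKu83anJIUhki6mIZCaqiah4mYmpeN29lBIzR4m7l2dovLzLu7oxNlWbuZh1NpmJmqmId3ed/sumMzI0abumaIiJu7vuyDElZoq6mYU2mIiJqruHeM7uyphUITM3mrt1eZeLze7FEiV3iauphjWHVoiruYiK3ty6mGQRUxR636aalWre3bQRFoeaqqmHRGZXmryFiIrN3LqoZRR0JGn/irqEWc7sYRAnh4maqZhTVnmruXh4ibzcuqhlRnRWd92MyYRXrugQEkeHd4mqmHQ0eaqYvXd3nN26qXZmVphVzryodUSesiQhJ5hUaKqYdBJ6qZred2WL3bmqhndYp2i+owN4ZZowJoMCeFFJu6ljE4uom+9mVHvMupqWh2m6mYQABGeJREAGhjEWUVzbqoQkqpmc71VlSc3Km6iGeqUlIBI1eIU0dQNlRCEibe2qhEm5mpv/V5ZIzdurqWV6kBVDNGd4hmepITNFUyOO/shnq5mru+95lmiby6mZRZtyRDRGmXdnebtSETVnQp7uyoipmqic75lnl3q6h6pnulVCNWmohlVouWYwEmhki926qZm6ZpzvuGmVeqmJy4iWVDI0aqdlZ1WJh2MQOHWK3Kuph5uXnO+YmFSKmJy3d0RVUzWblmZ3VFmWVUImdove62Z5zLmL3pqYVImJvFNmVWdlWLp1VWZVNphEVVZ3q87EJr3bqrvMmYl1iZzHI2eImXZ6hEREZmU0iXQ1Zmq7u3RJ3su8zKmYiamJq4M1aJmqhnUjVVVmZFdnhiRmm5m5mYzd3duZm4iJu5iIU0Vpqal1UyRnZVdlmGRXZDepjNqqrM3cmYeteJq5Z6pTVnm6mFNWVXhlZlilVTRlWYjO66q7qpmZZs+Zqph5y1NWiqqYVFdUeGVlWpNWM2aJrN3cqGV5qpdp76mJqYnLZFaJmqhVVDaYVmV6ckdkR6zd3Kl2VZu6hp3umYiZibyVNYmqqFQ0e5ZnZphBR4ZXrduZmYiHerua3biZiJmJvKdUarqoZUaah4dUIkNIh2nMqZu5eal4vM3KhoiImZqoeZQ4upl2Z4dUM0QBaHiIm7mL26Zpq4rMzKh3iIiJqXVpqDaqmXZnZURERDWsqImqqIq6dWmavLu6l2aIiIiIdnnLRamZdmeGZlM1acuYiZmYmZhleHi9y6l2ZYeIiIh3ittEmZqHd3ZlVDV5upiJiJmZhlaGWd3LuFZl"/>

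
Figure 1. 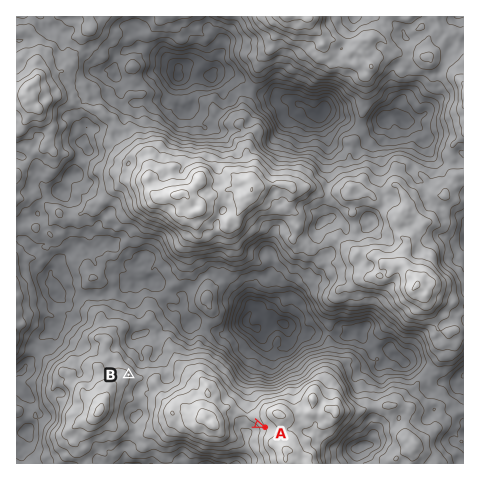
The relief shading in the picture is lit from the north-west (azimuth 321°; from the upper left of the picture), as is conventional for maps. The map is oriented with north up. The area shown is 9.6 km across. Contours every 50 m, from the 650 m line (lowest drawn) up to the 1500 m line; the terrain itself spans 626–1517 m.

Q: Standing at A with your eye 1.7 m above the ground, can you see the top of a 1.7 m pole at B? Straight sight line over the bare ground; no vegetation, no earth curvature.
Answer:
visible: false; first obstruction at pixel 230 414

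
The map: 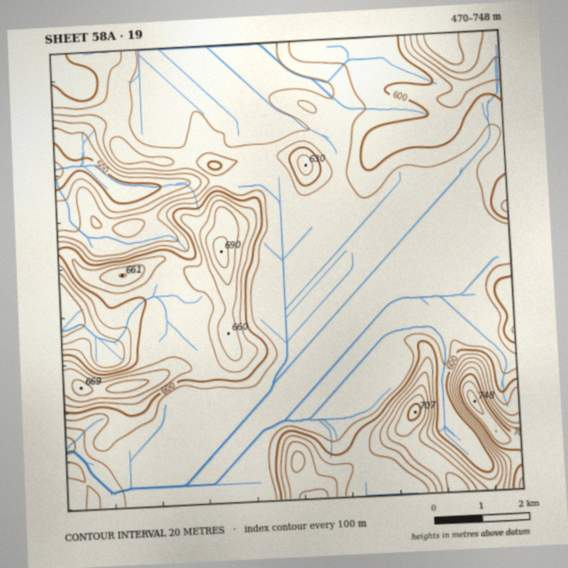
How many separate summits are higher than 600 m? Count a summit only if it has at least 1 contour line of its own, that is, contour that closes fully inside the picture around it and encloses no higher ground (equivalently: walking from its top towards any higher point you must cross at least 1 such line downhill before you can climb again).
9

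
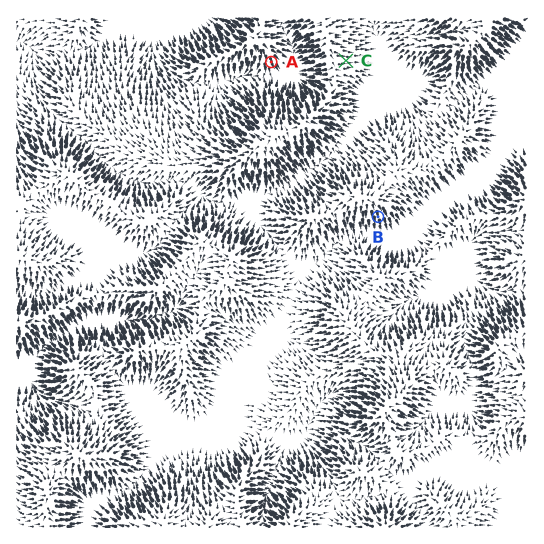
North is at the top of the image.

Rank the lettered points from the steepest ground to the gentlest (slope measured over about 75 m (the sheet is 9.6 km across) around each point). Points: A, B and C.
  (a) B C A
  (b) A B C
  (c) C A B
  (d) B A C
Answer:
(d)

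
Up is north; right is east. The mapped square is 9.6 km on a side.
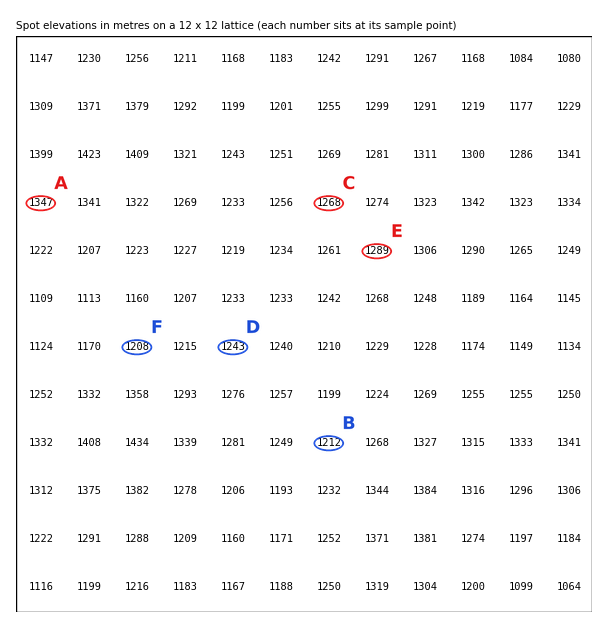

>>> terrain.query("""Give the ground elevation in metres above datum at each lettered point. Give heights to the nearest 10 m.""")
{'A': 1350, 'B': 1210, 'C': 1270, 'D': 1240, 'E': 1290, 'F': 1210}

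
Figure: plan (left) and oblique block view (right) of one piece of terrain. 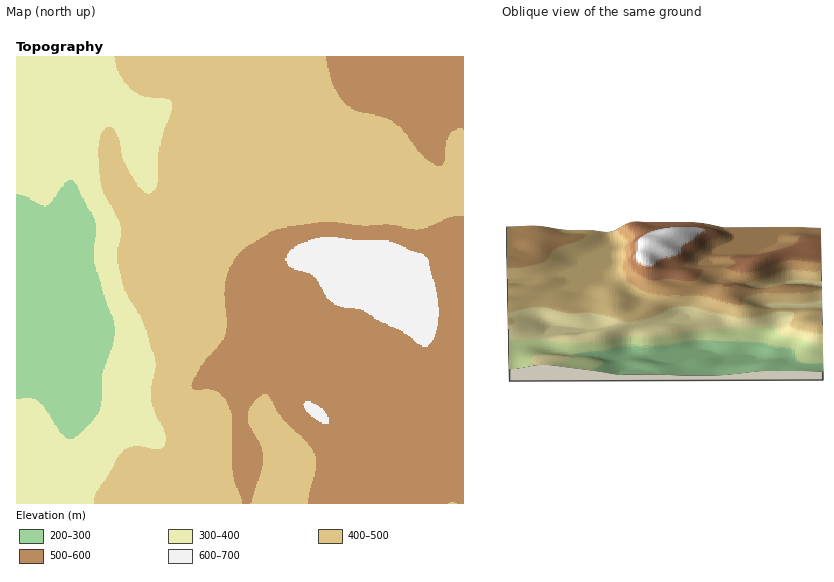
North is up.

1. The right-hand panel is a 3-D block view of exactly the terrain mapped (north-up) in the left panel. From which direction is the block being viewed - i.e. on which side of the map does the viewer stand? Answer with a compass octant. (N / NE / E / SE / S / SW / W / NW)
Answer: W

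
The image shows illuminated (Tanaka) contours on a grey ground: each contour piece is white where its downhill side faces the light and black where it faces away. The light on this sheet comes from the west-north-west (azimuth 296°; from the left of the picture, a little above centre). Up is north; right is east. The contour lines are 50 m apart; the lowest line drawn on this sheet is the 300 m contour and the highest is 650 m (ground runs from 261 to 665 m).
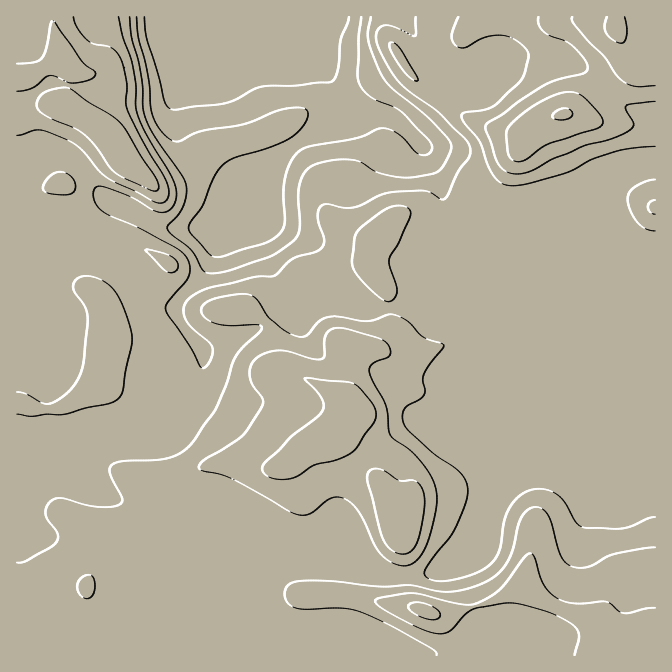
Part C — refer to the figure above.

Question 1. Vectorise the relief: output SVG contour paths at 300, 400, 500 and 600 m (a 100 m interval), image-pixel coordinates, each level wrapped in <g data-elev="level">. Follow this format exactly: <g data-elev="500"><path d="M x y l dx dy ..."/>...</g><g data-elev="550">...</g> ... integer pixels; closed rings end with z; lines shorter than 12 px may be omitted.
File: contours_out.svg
<g data-elev="300"><path d="M349 17l-8 23-4 32-2 6-3 4-37 4-33 1-8 2-17 10-10 4-52 7-6-2-5-8-6-27-11-35-3-21"/></g><g data-elev="400"><path d="M371 17l-3 15 1 10 14 35 9 11 37 30 21 24 1 8-7 16-6 5-4 2-27 5-27-5-18-10-8-3-20 0-20 5-9 7-5 11-2 14 2 31-2 7-4 5-16 12-10 5-38 13-18 3-8-2-13-21-19-15-5-7 1-3 10-10 5-8 3-12 0-10-5-12-27-38-9-18-2-10-1-29-4-18-7-23-1-20"/></g><g data-elev="500"><path d="M655 517l-6 1-17 8-10 2-38-1-7-4-13-21-7-8-12-5-13 1-14 7-9 11-5 14-5 28-4 8-6 7-14 8-20 6-15 2-12-3-3-3 0-5 30-42 11-26 2-15-3-9-7-7-24-18-26-23-4-7-2-8 4-8 13-7 5-5 1-5-2-10 1-7 20-28-20-8-17-16-15-7-25 7-29-4-11 0-9 5-11 13-5 2-5-1-13-6-14-11-16-22-5-3-9 0-28 6-7 3-4 5 1 5 2 4 11 6 15 3 27-1 3 0 2 3-26 27-20 53-24 35-10 9-13 6-14 2-31 1-12 4-2 3 0 7 12 23 0 4-4 3-8 2-12 0-13-2-23-7-10 2-5 6-2 8 3 6 10 14-1 8-6 5-24 14-10 2"/><path d="M17 414l15 2 15-2 18 0 22-6 22-5 11-6 3-9 9-51-3-14-7-20-5-10-8-8-11-6-11-3-9 2-4 5 0 9 12 16 2 12-5 47-5 11-6 10-14 12-11 4-5-1-17-9-8-2"/><path d="M384 300l4 2 4-1 5-7 0-7-7-20-1-7 2-5 7-12 12-26 0-7-6-4-10 0-12 5-22 17-6 10-2 24 2 8 13 16z"/><path d="M167 272l5 1 5-3 1-5-3-6-10-6-15-3-4 0z"/><path d="M49 193l15 2 8-2 3-5-1-8-4-4-5-3-7-1-4 2-8 6-3 7 1 3z"/><path d="M655 180l-8 1-12 6-5 5-2 6 2 12 7 12 8 7 10 2"/><path d="M17 135l17-5 6 0 24 8 16 10 20 24 11 8 46 23 7 0 4-5 1-8-3-10-22-37-17-33-1-8 1-20-7-24-8-10-18-4-7-4-10-13-4-10"/><path d="M414 80l4 0-15-27-6-8-3-2-4 0 0 5 5 11 10 14z"/><path d="M458 17l-6 20 2 6 4 4 7 1 20-11 17-2 7 2 8 4 7 6 4 6 0 7-6 18-24 24-10 7-23 3-3 3 3 8 15 19 11 30 9 10 10 4 17-2 40-11 25-14 22-7 16-4 25-2"/></g><g data-elev="600"><path d="M655 608l-9 0-21 5-6-2-12-9-30 2-17-4-8-6-7-7-5-10-5-19-2-3-3-2-6 5-24 31-12 9-13 6-15 0-48-11-28 4-9 3 1 4 4 3 17 10 25 12 16 5 7-1 5-2 17-18 10-5 31-5 20 3 26 8 21 13 3 5 1 5-4 18"/><path d="M398 554l7 0 5-2 7-10 7-32-1-18-3-7-5-4-15 0-16-11-10-1-6 3-1 8 13 52 7 13 5 5z"/><path d="M273 478l11 1 10-1 20-13 24-6 10-4 7-5 19-27 2-8-3-10-15-18-10-5-43-4 16 19 3 6-1 5-5 8-26 20-28 27-2 5 1 4 4 4z"/><path d="M513 160l5 2 6-1 25-17 48-16 6-5-1-5-15-18-10-7-12-1-16 6-24 14-17 16-2 7 2 17 1 5z"/><path d="M572 17l0 3 3 5 14 17 15 15 11 16 6 7 8 4 6 2 20 0"/></g>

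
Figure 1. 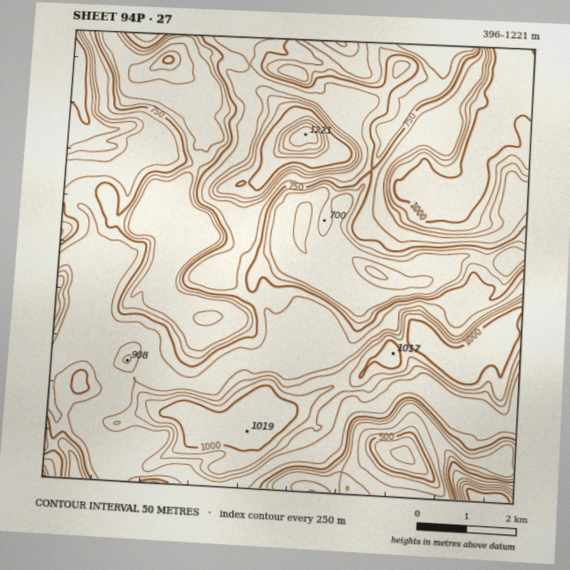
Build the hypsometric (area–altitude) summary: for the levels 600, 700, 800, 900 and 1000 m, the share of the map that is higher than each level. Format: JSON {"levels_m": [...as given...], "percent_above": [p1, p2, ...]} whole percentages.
{"levels_m": [600, 700, 800, 900, 1000], "percent_above": [96, 73, 54, 23, 12]}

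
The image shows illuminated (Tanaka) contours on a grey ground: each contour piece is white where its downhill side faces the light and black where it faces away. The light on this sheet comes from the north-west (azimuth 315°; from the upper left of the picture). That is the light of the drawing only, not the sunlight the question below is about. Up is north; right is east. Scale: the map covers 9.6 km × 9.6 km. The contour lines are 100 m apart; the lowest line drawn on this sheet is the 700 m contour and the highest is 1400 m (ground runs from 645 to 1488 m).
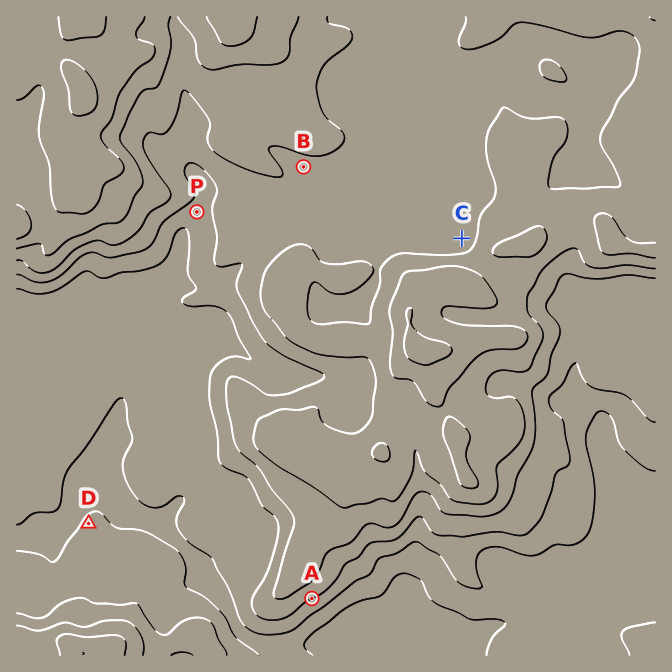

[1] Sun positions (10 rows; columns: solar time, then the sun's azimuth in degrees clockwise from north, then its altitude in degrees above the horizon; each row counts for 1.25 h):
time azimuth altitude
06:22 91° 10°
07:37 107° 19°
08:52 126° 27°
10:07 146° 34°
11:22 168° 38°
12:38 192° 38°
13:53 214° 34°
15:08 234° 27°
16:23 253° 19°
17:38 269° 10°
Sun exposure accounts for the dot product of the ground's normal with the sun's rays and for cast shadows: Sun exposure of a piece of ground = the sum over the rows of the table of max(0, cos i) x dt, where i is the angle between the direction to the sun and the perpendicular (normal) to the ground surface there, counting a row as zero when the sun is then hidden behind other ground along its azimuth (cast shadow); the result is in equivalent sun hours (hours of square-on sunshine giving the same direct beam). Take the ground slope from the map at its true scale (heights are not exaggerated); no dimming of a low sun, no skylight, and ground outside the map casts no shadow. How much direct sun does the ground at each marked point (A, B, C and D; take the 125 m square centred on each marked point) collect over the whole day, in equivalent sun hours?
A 7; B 5.6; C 4.8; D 5.1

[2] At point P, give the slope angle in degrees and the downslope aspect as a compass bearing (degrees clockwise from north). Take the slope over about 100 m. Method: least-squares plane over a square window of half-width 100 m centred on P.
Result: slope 10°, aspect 209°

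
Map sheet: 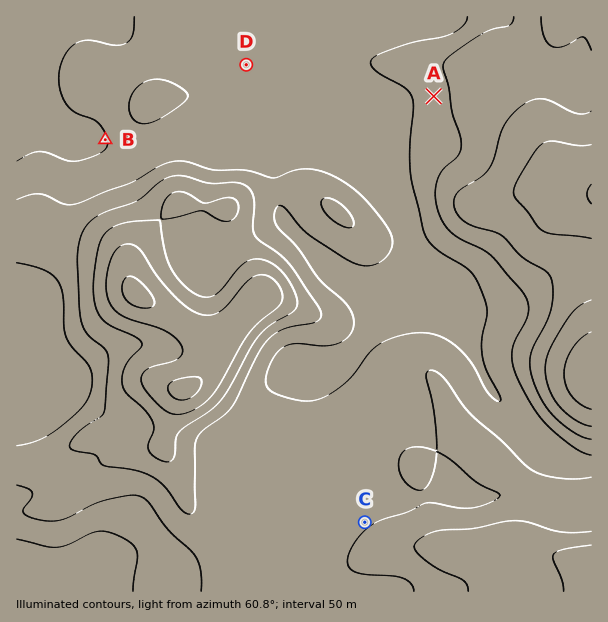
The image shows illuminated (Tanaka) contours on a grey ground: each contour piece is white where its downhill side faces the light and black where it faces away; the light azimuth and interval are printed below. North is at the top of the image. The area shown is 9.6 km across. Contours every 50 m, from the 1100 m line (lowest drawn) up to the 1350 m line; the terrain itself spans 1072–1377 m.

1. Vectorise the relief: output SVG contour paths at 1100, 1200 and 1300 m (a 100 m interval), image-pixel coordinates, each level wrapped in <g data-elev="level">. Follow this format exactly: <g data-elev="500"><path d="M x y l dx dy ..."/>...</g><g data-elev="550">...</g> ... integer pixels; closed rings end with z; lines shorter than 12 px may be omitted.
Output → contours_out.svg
<g data-elev="1100"><path d="M17 539l30 8 9 0 12-2 28-13 11 0 12 4 12 7 6 9-4 39"/><path d="M134 17l-1 16-6 9-11 3-24-5-12 2-6 3-6 6-8 17-1 16 5 17 10 11 19 7 7 6 7 13 1 6-2 5-10 6-19 6-9 0-20-8-9-1-9 2-13 7"/></g><g data-elev="1200"><path d="M186 513l6 0 3-6 0-60 4-12 5-6 21-15 7-7 26-53 12-16 15-10 30-6 4-2 2-5-3-9-29-42-10-10-18-12-6-6-2-9 1-27-2-7-4-5-9-5-29 0-24-7-9 0-7 1-8 3-26 21-28 10-11 5-9 8-6 10-4 12-1 14 4 60 6 14 19 17 2 6 0 8-4 48-4 4-22 15-6 8-3 6 2 3 3 1 21 5 9 10 31 5 18 7 11 9 16 22z"/><path d="M591 477l-15 2-18-1-15-3-12-5-31-30-31-27-26-36-8-6-6 0-3 6 8 36 3 37-20-3-7 1-5 2-4 5-2 7 0 8 3 8 6 7 6 4 6 1 5-1 4-6 4-9 4-23 15 10 25 22 20 9 3 3-2 3-8 5-19 5-13 0-26-5-7 0-17 9-30 9-9 6-8 7-8 11-5 10-1 8 3 6 12 5 30 2 10 2 9 6 3 7"/><path d="M344 227l6 1 4-3-1-6-4-7-14-12-8-2-4 1-2 5 5 9 7 8z"/><path d="M514 17l-1 4-3 4-18 4-12 6-28 19-8 9-1 6 6 18 3 24 8 24 1 11-3 10-14 12-6 9-3 12 1 14 5 15 8 12 10 8 23 11 9 6 33 39 4 9 0 11-3 9-10 18-3 12 1 12 4 12 15 28 14 19 27 23 9 5 9 3"/></g><g data-elev="1300"><path d="M591 545l-27 4-10 5-1 6 9 19 2 12"/><path d="M174 414l9 0 11-4 9-6 8-8 10-13 28-50 9-10 22-18 2-6 0-8-4-7-7-6-7-3-7 0-11 7-18 22-7 7-11 4-10-1-14-7-15-14-14-17-19-28-7-4-8 1-8 6-6 13-3 20 2 15 5 9 7 7 11 5 33 10 9 6 7 8 3 7-3 6-8 5-23 6-5 4-3 6 3 9 9 12 12 12z"/><path d="M591 300l-13 7-12 14-16 29-4 10-1 9 4 20 9 16 17 15 16 6"/><path d="M591 145l-13 0-26-4-9 2-7 7-12 19-8 14-2 9 3 8 11 12 9 14 6 5 9 3 39 4"/></g>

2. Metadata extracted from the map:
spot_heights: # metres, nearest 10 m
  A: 1180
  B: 1100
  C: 1190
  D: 1110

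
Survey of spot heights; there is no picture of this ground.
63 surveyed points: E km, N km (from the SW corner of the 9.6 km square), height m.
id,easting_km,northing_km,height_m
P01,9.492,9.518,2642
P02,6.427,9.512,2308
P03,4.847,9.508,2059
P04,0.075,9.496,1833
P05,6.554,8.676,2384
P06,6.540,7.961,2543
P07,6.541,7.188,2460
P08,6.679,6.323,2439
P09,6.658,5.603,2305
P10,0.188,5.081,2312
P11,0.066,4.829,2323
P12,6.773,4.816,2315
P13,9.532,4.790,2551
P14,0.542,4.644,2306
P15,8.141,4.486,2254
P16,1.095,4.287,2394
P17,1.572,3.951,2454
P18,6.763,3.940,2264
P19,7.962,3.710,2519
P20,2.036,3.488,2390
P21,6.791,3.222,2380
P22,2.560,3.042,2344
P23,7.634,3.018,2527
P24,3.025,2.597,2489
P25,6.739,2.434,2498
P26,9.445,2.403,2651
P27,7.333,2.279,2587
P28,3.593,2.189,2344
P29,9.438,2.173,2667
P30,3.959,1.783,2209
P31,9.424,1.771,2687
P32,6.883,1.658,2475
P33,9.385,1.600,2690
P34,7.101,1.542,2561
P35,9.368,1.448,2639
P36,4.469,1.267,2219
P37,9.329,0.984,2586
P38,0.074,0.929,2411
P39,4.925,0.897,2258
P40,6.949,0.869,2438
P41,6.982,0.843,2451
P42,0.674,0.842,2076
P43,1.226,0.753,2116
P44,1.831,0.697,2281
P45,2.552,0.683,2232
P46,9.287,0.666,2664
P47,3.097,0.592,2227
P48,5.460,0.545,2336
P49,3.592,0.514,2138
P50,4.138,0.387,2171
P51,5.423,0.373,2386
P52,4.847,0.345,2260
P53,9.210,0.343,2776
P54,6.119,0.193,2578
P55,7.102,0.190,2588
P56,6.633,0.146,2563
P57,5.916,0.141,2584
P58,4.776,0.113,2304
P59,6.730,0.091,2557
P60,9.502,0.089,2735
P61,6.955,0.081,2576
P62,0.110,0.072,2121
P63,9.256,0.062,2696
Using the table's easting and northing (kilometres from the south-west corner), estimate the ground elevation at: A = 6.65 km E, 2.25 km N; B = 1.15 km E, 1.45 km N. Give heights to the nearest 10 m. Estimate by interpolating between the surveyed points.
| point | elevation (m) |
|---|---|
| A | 2550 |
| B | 2210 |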